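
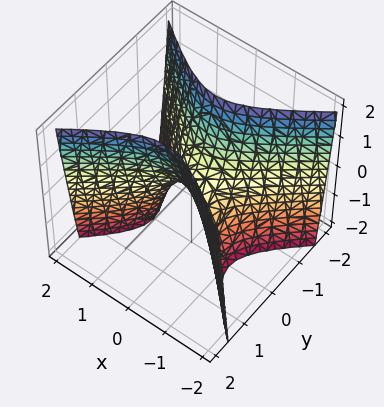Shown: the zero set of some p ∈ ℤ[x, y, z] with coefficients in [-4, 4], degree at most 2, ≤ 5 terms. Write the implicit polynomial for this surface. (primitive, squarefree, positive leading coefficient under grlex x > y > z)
2*x^2 - 3*y^2 + z

The degree is 2 — a hyperbolic paraboloid; a quadric.
Symmetries: it's symmetric under x → −x, forcing even powers of x; mirror symmetry y ↦ −y ⇒ only even powers of y.
Against the integer gridlines: one x-axis crossing is at x = 0; it crosses the z-axis at the gridline z = 0; it crosses the y-axis at the gridline y = 0.
Fitting integer coefficients to these (and the overall shape) gives p.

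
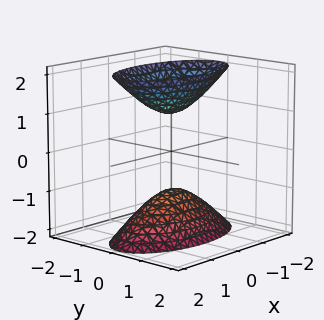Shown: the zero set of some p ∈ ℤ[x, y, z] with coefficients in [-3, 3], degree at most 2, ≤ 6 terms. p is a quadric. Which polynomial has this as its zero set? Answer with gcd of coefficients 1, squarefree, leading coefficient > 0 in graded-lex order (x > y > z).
First, I count 2 distinct pieces. Treating them together as one polynomial.
Next, the degree is 2 — two sheets facing apart; a quadric.
Then, symmetries: it's symmetric under z → −z, forcing even powers of z; it's symmetric under y → −y, forcing even powers of y; it's symmetric under x → −x, forcing even powers of x.
Next, reading off the gridlines: no x-intercept at any integer in the box; no y-intercept at any integer in the box; the z-axis gridline crossings are at z ∈ {-1, 1}.
Finally, together with the visible shape, these determine p as stated.

x^2 + 3*y^2 - z^2 + 1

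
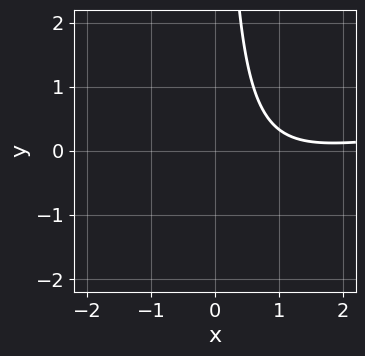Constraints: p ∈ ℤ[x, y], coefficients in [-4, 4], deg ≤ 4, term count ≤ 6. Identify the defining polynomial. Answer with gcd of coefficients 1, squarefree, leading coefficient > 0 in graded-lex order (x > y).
1. deg p = 3. The shape is more complex than any degree-2 curve.
2. Against the integer gridlines: no y-intercept at any integer in the box; it misses every integer gridline on the x-axis.
3. These observations pin down the coefficients.

x^2*y - x^2 + 2*x*y + 3*x - 3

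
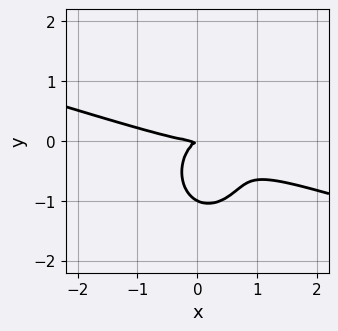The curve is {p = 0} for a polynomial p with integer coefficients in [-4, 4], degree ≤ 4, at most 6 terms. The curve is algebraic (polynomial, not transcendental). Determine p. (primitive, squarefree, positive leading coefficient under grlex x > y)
x^3 + 3*x^2*y + 2*y^3 - x*y + 2*y^2

(a) Degree: the shape is more complex than any degree-2 curve, so deg p = 3.
(b) Reading off the gridlines: the y-axis gridline crossings are at y ∈ {-1, 0}; it crosses the x-axis at the gridline x = 0.
(c) Assembling these constraints gives the stated polynomial.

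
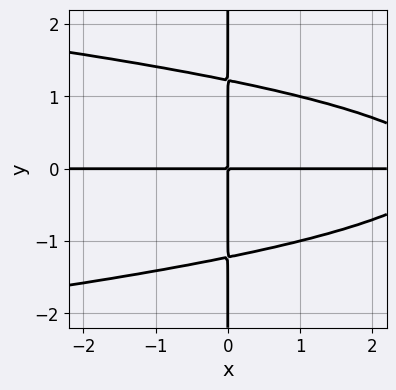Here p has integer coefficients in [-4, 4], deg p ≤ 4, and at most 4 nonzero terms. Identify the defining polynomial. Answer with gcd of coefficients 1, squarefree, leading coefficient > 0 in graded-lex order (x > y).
2*x*y^3 + x^2*y - 3*x*y

deg p = 4. No degree-3 curve has this shape.
Checking where it meets the axes: the visible x-axis segment lies entirely on the curve; the visible y-axis segment lies entirely on the curve.
Matching integer coefficients to the picture gives p.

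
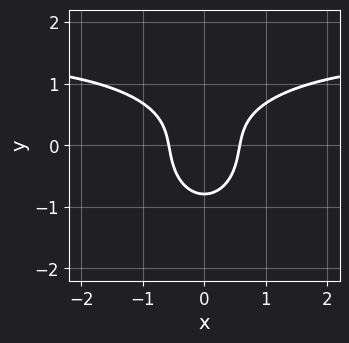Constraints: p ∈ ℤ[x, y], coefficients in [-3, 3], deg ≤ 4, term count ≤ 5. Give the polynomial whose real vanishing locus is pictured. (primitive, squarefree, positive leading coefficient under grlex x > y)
First, degree: the shape is more complex than any degree-2 curve, so deg p = 3.
Next, symmetries: mirror symmetry x ↦ −x ⇒ only even powers of x.
Finally, solving for integer coefficients yields p as stated.

2*x^2*y + 2*y^3 - 3*x^2 + 1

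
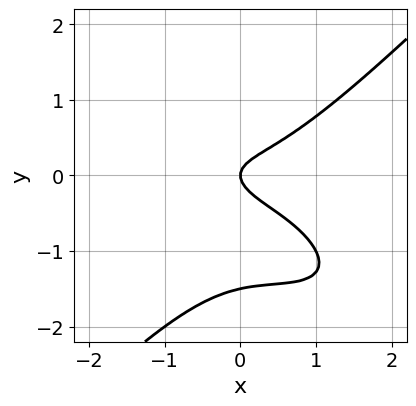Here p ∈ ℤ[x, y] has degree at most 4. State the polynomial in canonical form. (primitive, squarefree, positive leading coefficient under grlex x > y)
x^3 + x^2*y - 2*y^3 - 3*y^2 + x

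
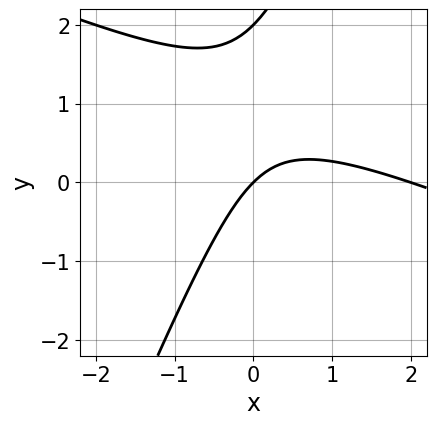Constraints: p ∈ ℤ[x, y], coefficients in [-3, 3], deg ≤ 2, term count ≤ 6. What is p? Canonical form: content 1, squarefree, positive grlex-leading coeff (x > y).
x^2 + 2*x*y - y^2 - 2*x + 2*y

1. The degree is 2 — no degree-1 curve has this shape.
2. Reading off the gridlines: the x-axis gridline crossings are at x ∈ {0, 2}; the y-axis gridline crossings are at y ∈ {0, 2}.
3. Putting this together gives p.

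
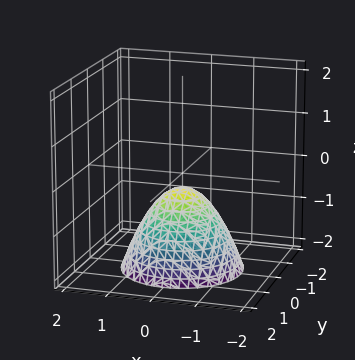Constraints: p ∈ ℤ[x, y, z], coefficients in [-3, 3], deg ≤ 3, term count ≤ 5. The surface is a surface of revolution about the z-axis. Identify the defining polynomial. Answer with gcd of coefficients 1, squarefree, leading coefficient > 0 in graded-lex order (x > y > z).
3*x^2 + 3*y^2 + 3*z + 1

deg p = 2. No degree-1 surface has this shape.
Symmetries: rotational symmetry about the z-axis ⇒ p depends on x, y only through x² + y².
Observable constraints: no x-intercept at any integer in the box; a circular section at z = -1 has radius between 0 and 1.
Together with the visible shape, these determine p as stated.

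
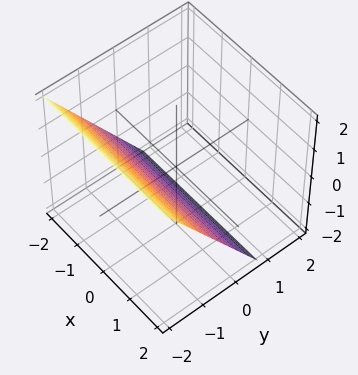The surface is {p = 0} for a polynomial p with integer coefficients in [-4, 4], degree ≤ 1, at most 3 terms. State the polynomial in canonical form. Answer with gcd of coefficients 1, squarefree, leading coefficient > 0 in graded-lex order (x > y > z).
1. Degree: the surface is flat (a plane), so deg p = 1.
2. From the visible intercepts: it misses every integer gridline on the x-axis; it meets the z-axis at z = -1 (among the integer gridlines).
3. Putting this together gives p.

3*y + 2*z + 2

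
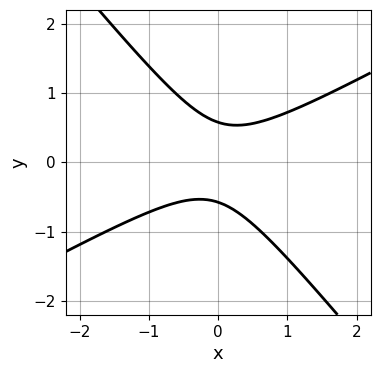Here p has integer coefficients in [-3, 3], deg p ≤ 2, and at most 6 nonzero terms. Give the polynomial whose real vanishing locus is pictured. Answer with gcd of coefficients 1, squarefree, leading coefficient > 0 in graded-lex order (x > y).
2*x^2 - 2*x*y - 3*y^2 + 1

(a) deg p = 2. A generic line meets the curve in up to 2 points.
(b) Against the integer gridlines: it misses every integer gridline on the x-axis.
(c) Putting this together gives p.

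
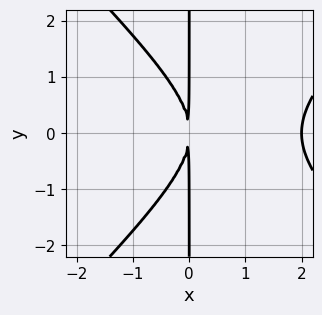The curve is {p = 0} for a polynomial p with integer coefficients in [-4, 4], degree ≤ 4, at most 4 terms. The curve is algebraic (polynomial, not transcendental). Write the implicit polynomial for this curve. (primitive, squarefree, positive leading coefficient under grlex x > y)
First, degree: a generic line meets the curve in up to 3 points, so deg p = 3.
Then, symmetries: it's symmetric under y → −y, forcing even powers of y.
Next, from the axis intercepts and sections: every point of the y-axis in the box is on the curve; one x-axis crossing is at x = 2.
Finally, matching integer coefficients to the picture gives p.

x^3 - x*y^2 - 2*x^2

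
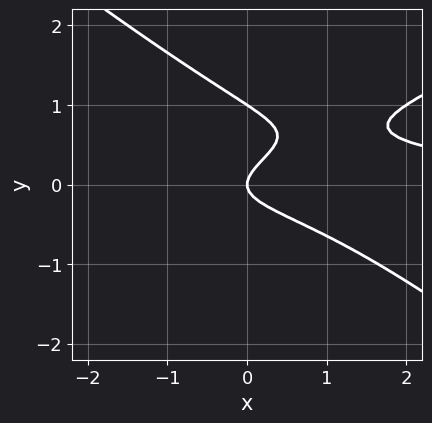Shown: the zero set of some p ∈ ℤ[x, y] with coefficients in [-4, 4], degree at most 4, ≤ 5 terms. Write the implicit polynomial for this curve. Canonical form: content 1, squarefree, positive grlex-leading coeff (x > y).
x^2*y - x*y^2 - 3*y^3 + 3*y^2 - x

(a) Degree: no degree-2 curve has this shape, so deg p = 3.
(b) Observable constraints: it meets the x-axis at x = 0 (among the integer gridlines); the y-axis gridline crossings are at y ∈ {0, 1}.
(c) Solving for integer coefficients yields p as stated.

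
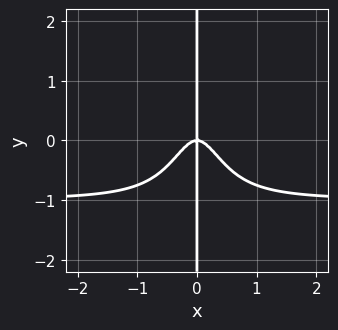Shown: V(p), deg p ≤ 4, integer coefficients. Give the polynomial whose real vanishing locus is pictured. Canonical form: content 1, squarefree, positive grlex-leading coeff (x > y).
3*x^3*y + 3*x^3 + x*y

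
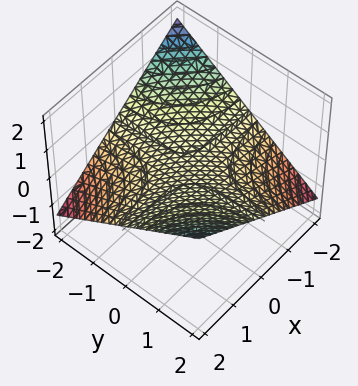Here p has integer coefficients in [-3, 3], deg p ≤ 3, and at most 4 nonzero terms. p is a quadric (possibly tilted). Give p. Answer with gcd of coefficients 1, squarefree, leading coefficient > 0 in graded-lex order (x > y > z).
x*y - 3*z

First, deg p = 2.
Then, against the integer gridlines: it meets the z-axis at z = 0 (among the integer gridlines); every point of the x-axis in the box is on the surface.
Finally, matching integer coefficients to the picture gives p.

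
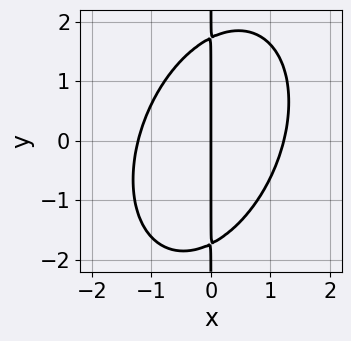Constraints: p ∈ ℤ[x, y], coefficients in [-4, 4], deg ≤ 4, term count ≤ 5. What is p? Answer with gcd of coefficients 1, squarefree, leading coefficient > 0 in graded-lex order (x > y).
1. Degree: no degree-2 curve has this shape, so deg p = 3.
2. Against the integer gridlines: the visible y-axis segment lies entirely on the curve; it crosses the x-axis at the gridline x = 0.
3. Matching integer coefficients to the picture gives p.

2*x^3 - x^2*y + x*y^2 - 3*x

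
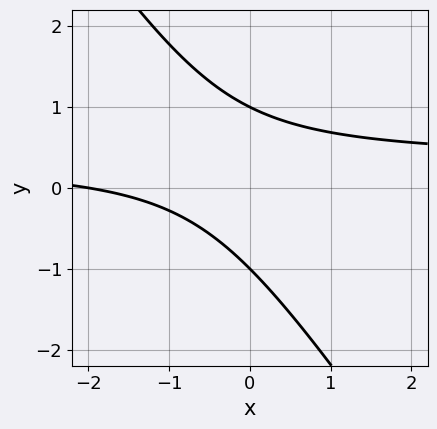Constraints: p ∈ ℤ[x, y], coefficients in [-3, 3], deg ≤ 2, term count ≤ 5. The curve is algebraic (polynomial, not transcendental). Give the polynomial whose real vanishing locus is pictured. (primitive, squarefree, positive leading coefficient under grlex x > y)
3*x*y + 2*y^2 - x - 2

(a) The degree is 2 — no degree-1 curve has this shape.
(b) Checking where it meets the axes: one x-axis crossing is at x = -2; the y-axis gridline crossings are at y ∈ {-1, 1}.
(c) Matching integer coefficients to the picture gives p.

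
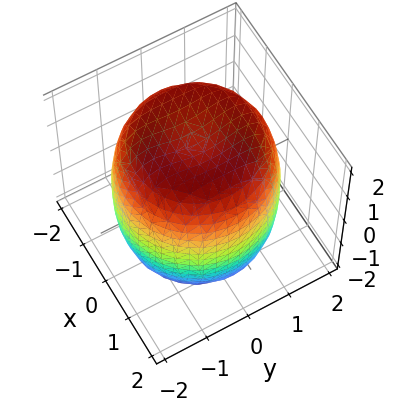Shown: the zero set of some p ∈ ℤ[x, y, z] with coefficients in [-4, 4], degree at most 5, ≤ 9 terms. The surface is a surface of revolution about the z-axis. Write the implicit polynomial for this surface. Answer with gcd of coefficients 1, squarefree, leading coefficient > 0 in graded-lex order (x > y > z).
x^4 + 2*x^2*y^2 + y^4 - 2*x^2 - 2*y^2 + z^2 - 3

First, the degree is 4 — a generic line meets the surface in up to 4 points.
Next, symmetry: the surface is invariant under rotation about z: p = q(x² + y², z).
Then, from the axis intercepts and sections: a circular section at z = -1 has radius between 1 and 2.
Finally, assembling these constraints gives the stated polynomial.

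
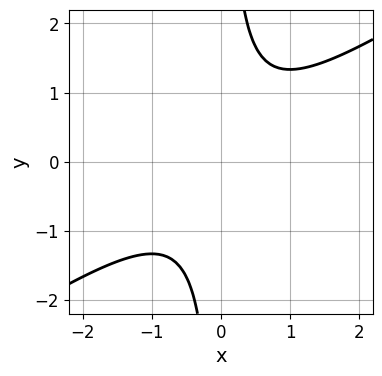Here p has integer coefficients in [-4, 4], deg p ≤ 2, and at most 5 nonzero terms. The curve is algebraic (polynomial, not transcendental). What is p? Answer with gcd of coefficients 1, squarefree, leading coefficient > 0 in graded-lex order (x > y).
2*x^2 - 3*x*y + 2

(a) deg p = 2. No degree-1 curve has this shape.
(b) Observable constraints: no y-intercept at any integer in the box; the curve avoids every integer x-axis point in the box.
(c) Matching integer coefficients to the picture gives p.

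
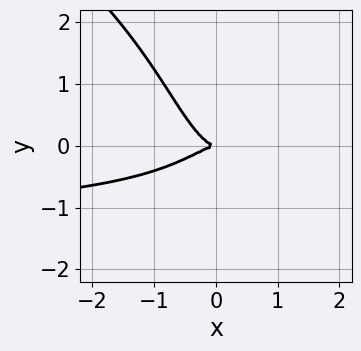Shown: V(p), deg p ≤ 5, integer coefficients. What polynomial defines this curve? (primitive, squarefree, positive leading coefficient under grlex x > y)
1. The degree is 4 — the shape is more complex than any degree-3 curve.
2. From the visible intercepts: it crosses the y-axis at the gridline y = 0; one x-axis crossing is at x = 0.
3. Putting this together gives p.

2*x^3*y + 3*x^2*y^2 + 3*x^3 - 3*x^2*y + 3*y^2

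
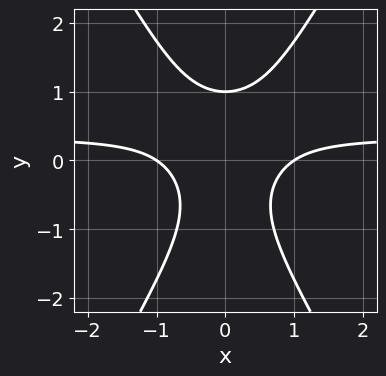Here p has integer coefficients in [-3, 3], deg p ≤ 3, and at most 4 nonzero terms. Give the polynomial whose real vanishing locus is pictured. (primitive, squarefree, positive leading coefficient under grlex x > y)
3*x^2*y - y^3 - x^2 + 1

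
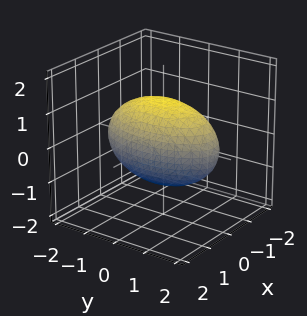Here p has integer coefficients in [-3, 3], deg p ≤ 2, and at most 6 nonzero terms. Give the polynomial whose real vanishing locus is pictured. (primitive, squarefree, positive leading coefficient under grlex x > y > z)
1. Degree: bounded and convex; a quadric, so deg p = 2.
2. Symmetries: it's symmetric under x → −x, forcing even powers of x; mirror symmetry z ↦ −z ⇒ only even powers of z; mirror symmetry y ↦ −y ⇒ only even powers of y.
3. Observable constraints: the x-axis gridline crossings are at x ∈ {-1, 1}.
4. Solving for integer coefficients yields p as stated.

3*x^2 + y^2 + 2*z^2 - 3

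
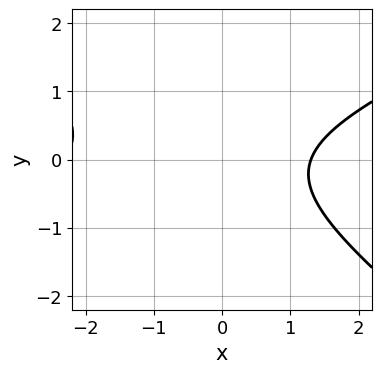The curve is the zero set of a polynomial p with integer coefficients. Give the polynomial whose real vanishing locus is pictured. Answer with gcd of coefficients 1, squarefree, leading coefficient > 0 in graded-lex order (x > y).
x^2 - x*y - 3*y^2 + x - 3

The degree is 2 — a generic line meets the curve in up to 2 points.
Against the integer gridlines: no y-intercept at any integer in the box.
Solving for integer coefficients yields p as stated.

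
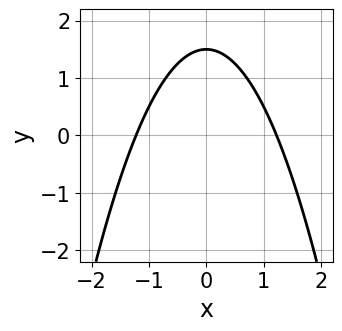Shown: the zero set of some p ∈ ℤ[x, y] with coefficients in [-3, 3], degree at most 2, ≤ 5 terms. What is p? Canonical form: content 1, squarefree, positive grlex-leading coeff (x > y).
2*x^2 + 2*y - 3

(a) The degree is 2 — no degree-1 curve has this shape.
(b) Symmetries: it's symmetric under x → −x, forcing even powers of x.
(c) These observations pin down the coefficients.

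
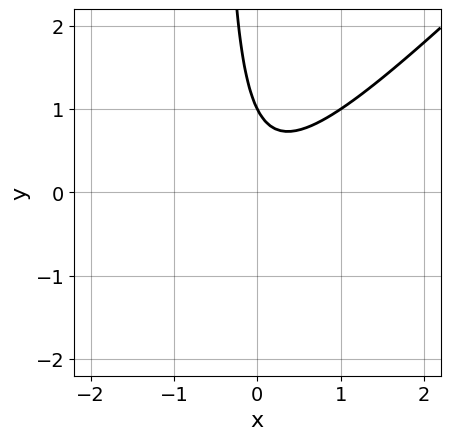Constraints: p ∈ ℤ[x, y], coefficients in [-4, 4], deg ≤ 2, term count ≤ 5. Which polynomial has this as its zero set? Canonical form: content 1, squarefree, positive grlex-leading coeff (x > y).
2*x^2 - 2*x*y - y + 1

deg p = 2. The shape is more complex than any degree-1 curve.
Observable constraints: one y-axis crossing is at y = 1; the curve avoids every integer x-axis point in the box.
The integer polynomial consistent with all of this is the stated p.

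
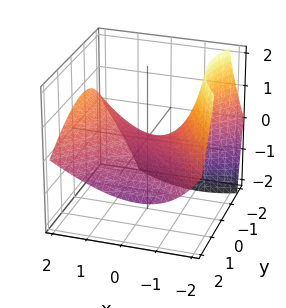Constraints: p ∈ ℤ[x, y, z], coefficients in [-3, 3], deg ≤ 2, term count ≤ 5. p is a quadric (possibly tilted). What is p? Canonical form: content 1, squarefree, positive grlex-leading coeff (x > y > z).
(a) The degree is 2 — a generic line meets the surface in up to 2 points.
(b) Reading off the gridlines: one z-axis crossing is at z = 0; it meets the x-axis at x = 0 (among the integer gridlines); one y-axis crossing is at y = 0.
(c) Solving for integer coefficients yields p as stated.

x^2 - x*z - y^2 - y*z - 3*z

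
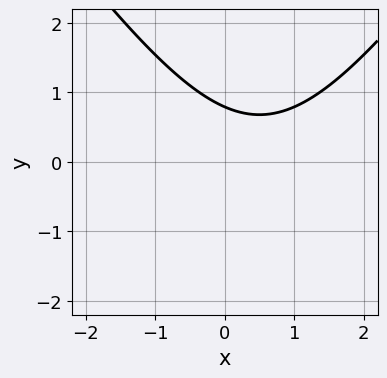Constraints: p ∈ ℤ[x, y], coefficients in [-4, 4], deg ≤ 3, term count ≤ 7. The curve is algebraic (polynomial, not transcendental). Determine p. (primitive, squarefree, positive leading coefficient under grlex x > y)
First, deg p = 2. A generic line meets the curve in up to 2 points.
Then, against the integer gridlines: no x-intercept at any integer in the box.
Finally, these observations pin down the coefficients.

2*x^2 - y^2 - 2*x - 3*y + 3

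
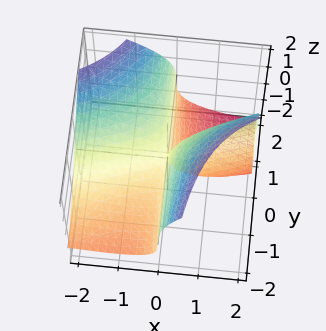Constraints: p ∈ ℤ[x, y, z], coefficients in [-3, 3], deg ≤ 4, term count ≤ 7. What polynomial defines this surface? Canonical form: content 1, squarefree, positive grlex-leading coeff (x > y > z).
x*y*z + z^3 - x^2 + 3*x*y - 2*x*z

First, degree: the shape is more complex than any degree-2 surface, so deg p = 3.
Next, against the integer gridlines: one z-axis crossing is at z = 0; every point of the y-axis in the box is on the surface; it crosses the x-axis at the gridline x = 0.
Finally, solving for integer coefficients yields p as stated.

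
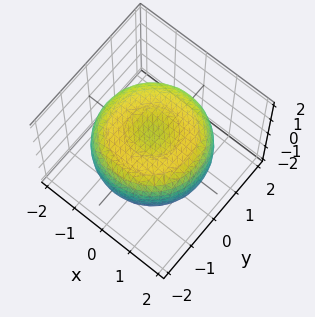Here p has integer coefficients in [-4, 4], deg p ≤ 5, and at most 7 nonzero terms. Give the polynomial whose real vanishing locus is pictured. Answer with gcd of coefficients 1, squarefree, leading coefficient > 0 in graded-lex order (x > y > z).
x^4 + 2*x^2*y^2 + y^4 - 2*x^2 - 2*y^2 + 3*z^2 - 2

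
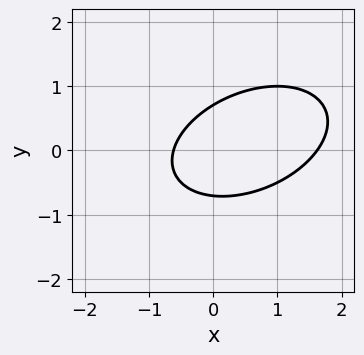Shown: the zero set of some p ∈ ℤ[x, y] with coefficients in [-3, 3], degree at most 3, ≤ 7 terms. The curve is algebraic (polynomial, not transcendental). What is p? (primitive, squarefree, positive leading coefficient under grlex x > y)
(a) deg p = 2.
(b) Putting this together gives p.

x^2 - x*y + 2*y^2 - x - 1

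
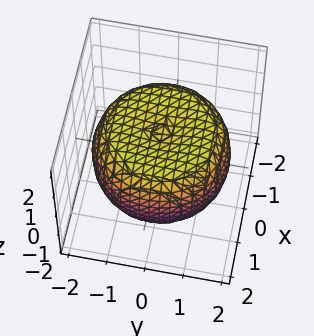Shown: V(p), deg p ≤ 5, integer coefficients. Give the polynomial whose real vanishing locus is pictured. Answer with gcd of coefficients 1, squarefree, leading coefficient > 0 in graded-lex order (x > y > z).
(a) The degree is 4 — no degree-3 surface has this shape.
(b) Symmetry: every cross-section ⟂ z is a circle, so x, y appear only via x² + y².
(c) From the visible intercepts: the z-axis gridline crossings are at z ∈ {-1, 1}; a circular section at z = 0 has radius between 1 and 2.
(d) Solving for integer coefficients yields p as stated.

x^4 + 2*x^2*y^2 + y^4 - 2*x^2 - 2*y^2 + 3*z^2 - 3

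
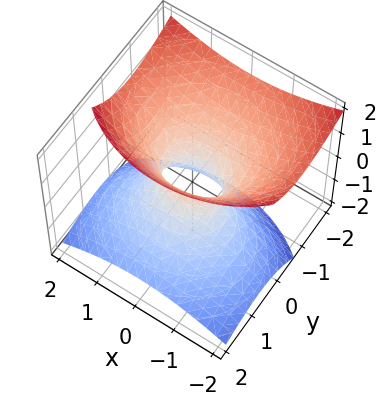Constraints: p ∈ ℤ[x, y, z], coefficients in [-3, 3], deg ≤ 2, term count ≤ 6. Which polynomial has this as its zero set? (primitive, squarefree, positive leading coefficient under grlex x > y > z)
2*x^2 + 3*y^2 + 3*y*z - 3*z^2 - 1

(a) Degree: no degree-1 surface has this shape, so deg p = 2.
(b) Against the integer gridlines: no z-intercept at any integer in the box.
(c) Assembling these constraints gives the stated polynomial.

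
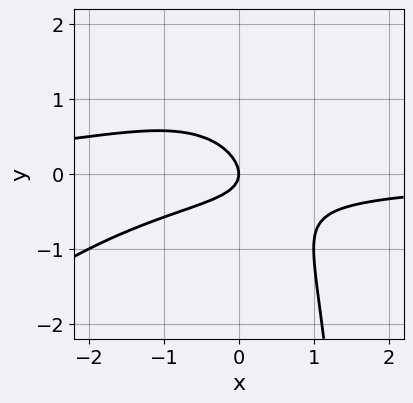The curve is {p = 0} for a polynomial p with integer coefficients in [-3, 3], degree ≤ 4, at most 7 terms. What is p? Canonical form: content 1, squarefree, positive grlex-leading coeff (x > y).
x^2*y - x*y^2 + x*y + 2*y^2 + x

(a) The degree is 3 — the shape is more complex than any degree-2 curve.
(b) Checking where it meets the axes: it meets the x-axis at x = 0 (among the integer gridlines); it meets the y-axis at y = 0 (among the integer gridlines).
(c) Fitting integer coefficients to these (and the overall shape) gives p.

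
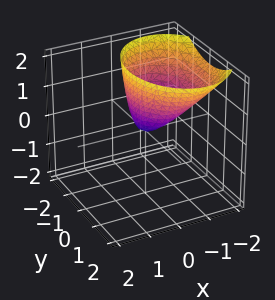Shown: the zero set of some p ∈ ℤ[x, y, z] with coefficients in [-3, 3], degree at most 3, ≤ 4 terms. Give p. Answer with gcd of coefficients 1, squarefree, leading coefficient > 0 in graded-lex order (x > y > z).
3*x^2 + 3*x*z + 2*y^2 - 2*z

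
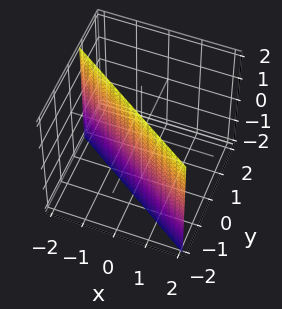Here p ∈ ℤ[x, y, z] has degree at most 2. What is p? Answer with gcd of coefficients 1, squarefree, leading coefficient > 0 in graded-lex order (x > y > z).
1. Degree: every cross-section is a straight line — this is a plane, so deg p = 1.
2. Observable constraints: one x-axis crossing is at x = -1; no z-intercept at any integer in the box.
3. The integer polynomial consistent with all of this is the stated p.

2*x + 3*y + 2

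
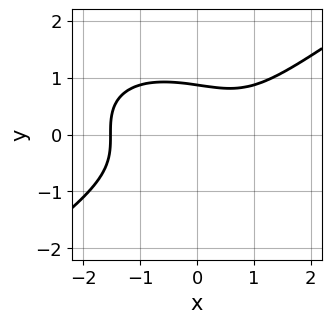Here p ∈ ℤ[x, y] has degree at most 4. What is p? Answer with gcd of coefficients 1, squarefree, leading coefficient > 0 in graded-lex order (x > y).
x^3 - 3*y^3 - x + 2

deg p = 3.
The integer polynomial consistent with all of this is the stated p.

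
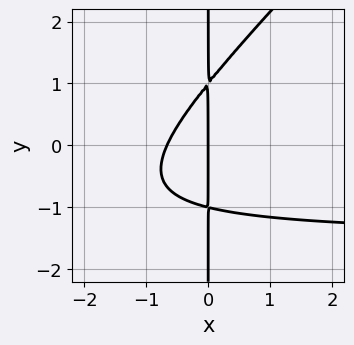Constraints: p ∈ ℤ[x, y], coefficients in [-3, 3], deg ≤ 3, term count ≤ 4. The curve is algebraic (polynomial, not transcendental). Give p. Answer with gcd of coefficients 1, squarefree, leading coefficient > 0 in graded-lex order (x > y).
2*x^2*y - 2*x*y^2 + 3*x^2 + 2*x

The degree is 3 — no degree-2 curve has this shape.
Observable constraints: one x-axis crossing is at x = 0; the visible y-axis segment lies entirely on the curve.
These observations pin down the coefficients.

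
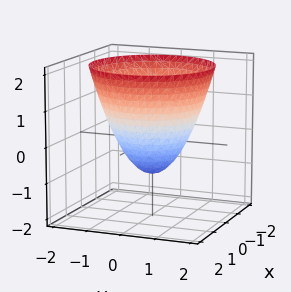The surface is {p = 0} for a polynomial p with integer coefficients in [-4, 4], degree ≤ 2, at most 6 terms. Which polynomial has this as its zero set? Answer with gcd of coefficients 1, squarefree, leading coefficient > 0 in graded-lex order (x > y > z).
(a) deg p = 2. The shape is more complex than any degree-1 surface.
(b) Symmetries: the z-axis is an axis of rotation, so x and y enter only as x² + y².
(c) Checking where it meets the axes: the y-axis gridline crossings are at y ∈ {-1, 1}; a circular section at z = 1 has radius between 1 and 2.
(d) Putting this together gives p. Check: (0, 0, -1) on the z-axis lies on the surface, and p(0, 0, -1) = 0. ✓

x^2 + y^2 - z - 1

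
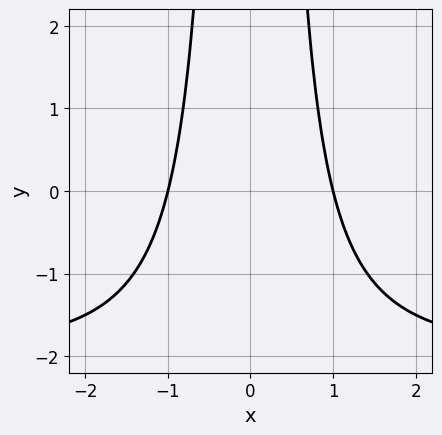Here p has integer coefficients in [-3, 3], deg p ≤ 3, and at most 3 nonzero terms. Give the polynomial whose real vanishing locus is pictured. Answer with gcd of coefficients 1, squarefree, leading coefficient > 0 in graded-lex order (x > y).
1. deg p = 3. No degree-2 curve has this shape.
2. Symmetries: it's symmetric under x → −x, forcing even powers of x.
3. From the visible intercepts: no y-intercept at any integer in the box; the x-axis gridline crossings are at x ∈ {-1, 1}.
4. Matching integer coefficients to the picture gives p.

x^2*y + 2*x^2 - 2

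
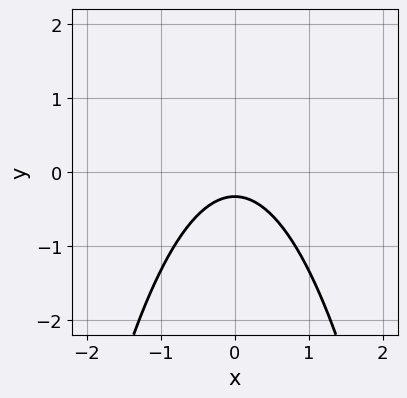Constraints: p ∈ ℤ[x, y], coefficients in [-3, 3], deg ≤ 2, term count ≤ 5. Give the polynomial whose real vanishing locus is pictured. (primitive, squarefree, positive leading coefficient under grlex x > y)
3*x^2 + 3*y + 1

(a) deg p = 2. The shape is more complex than any degree-1 curve.
(b) Symmetries: the x ↦ −x reflection is a symmetry, so x appears only in even powers.
(c) Reading off the gridlines: no x-intercept at any integer in the box.
(d) These observations pin down the coefficients.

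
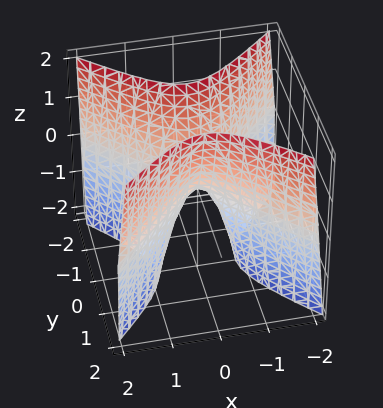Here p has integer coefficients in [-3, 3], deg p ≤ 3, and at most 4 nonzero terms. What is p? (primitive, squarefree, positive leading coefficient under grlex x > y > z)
(a) The degree is 2 — a hyperbolic paraboloid; a quadric.
(b) Symmetries: it's symmetric under x → −x, forcing even powers of x; the y ↦ −y reflection is a symmetry, so y appears only in even powers.
(c) Checking where it meets the axes: it crosses the z-axis at the gridline z = 0; one y-axis crossing is at y = 0; it meets the x-axis at x = 0 (among the integer gridlines).
(d) Putting this together gives p.

3*x^2 - 3*y^2 + z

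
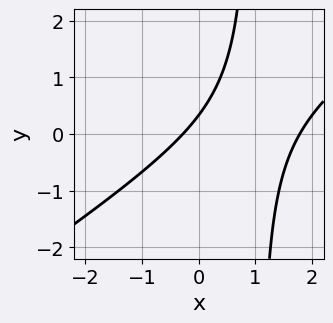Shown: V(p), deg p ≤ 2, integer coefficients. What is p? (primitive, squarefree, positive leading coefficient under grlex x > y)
2*x^2 - 3*x*y - 3*x + 3*y - 1

First, deg p = 2. The shape is more complex than any degree-1 curve.
Finally, putting this together gives p.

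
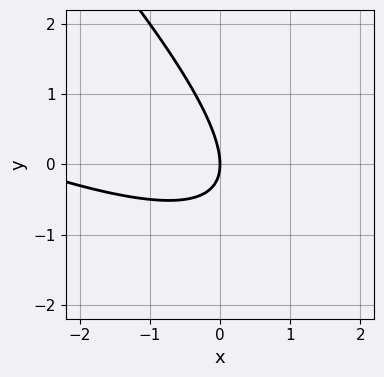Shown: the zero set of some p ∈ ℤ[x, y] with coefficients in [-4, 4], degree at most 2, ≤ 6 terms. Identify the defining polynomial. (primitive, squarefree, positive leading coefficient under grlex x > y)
1. The degree is 2 — no degree-1 curve has this shape.
2. From the visible intercepts: one y-axis crossing is at y = 0; it meets the x-axis at x = 0 (among the integer gridlines).
3. Matching integer coefficients to the picture gives p.

x^2 + 3*x*y + 2*y^2 + 3*x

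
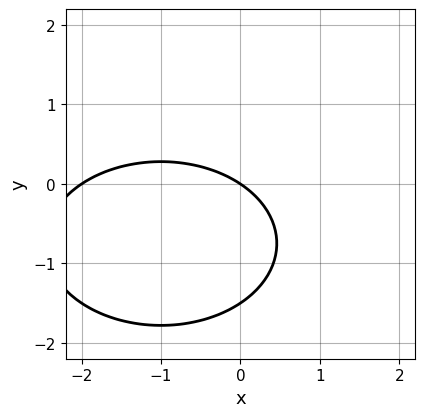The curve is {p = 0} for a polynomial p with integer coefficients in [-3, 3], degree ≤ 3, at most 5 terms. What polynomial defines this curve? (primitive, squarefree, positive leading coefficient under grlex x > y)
(a) Degree: the shape is more complex than any degree-1 curve, so deg p = 2.
(b) Observable constraints: it crosses the y-axis at the gridline y = 0; among the integer gridlines, it crosses the x-axis at x ∈ {-2, 0}.
(c) The integer polynomial consistent with all of this is the stated p.

x^2 + 2*y^2 + 2*x + 3*y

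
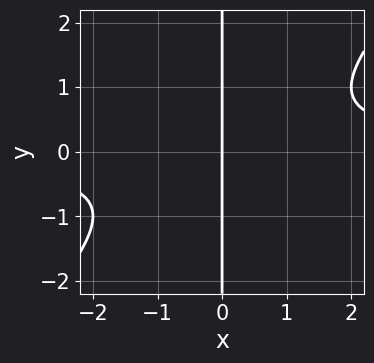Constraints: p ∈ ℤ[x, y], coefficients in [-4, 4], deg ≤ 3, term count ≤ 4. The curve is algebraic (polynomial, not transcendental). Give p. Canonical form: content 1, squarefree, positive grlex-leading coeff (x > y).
(a) The degree is 3 — a generic line meets the curve in up to 3 points.
(b) Checking where it meets the axes: it crosses the x-axis at the gridline x = 0; the visible y-axis segment lies entirely on the curve.
(c) Matching integer coefficients to the picture gives p.

x^2*y - x*y^2 - x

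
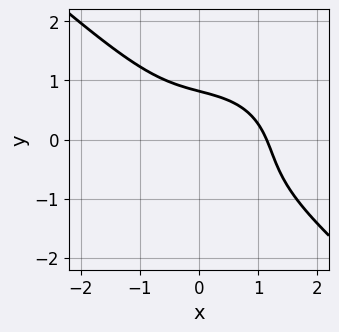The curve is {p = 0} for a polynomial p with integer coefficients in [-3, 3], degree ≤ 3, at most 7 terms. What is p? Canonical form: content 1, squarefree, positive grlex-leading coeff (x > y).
Degree: no degree-2 curve has this shape, so deg p = 3.
Solving for integer coefficients yields p as stated.

2*x^3 + 3*y^3 + 3*x*y + 2*y^2 - 3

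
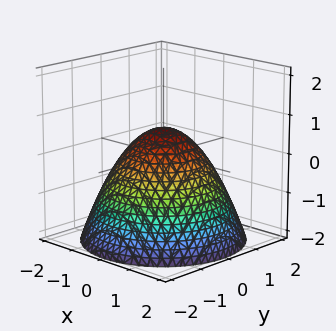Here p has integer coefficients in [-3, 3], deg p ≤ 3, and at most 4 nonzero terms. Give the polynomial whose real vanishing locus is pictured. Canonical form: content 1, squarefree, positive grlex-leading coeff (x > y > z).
2*x^2 + 2*y^2 + 3*z - 2

deg p = 2. The shape is more complex than any degree-1 surface.
Symmetry: the surface is invariant under rotation about z: p = q(x² + y², z).
Reading off the gridlines: among the integer gridlines, it crosses the y-axis at y ∈ {-1, 1}; a circular section at z = 0 has radius exactly 1; among the integer gridlines, it crosses the x-axis at x ∈ {-1, 1}.
Putting this together gives p.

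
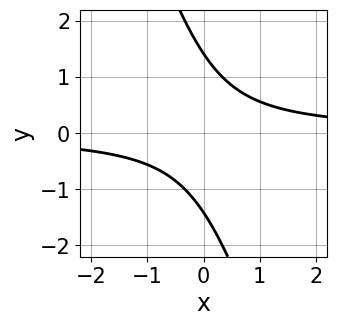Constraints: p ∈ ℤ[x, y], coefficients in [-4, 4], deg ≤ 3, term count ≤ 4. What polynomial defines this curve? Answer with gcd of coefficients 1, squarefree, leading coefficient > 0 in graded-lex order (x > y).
3*x*y + y^2 - 2

The degree is 2 — no degree-1 curve has this shape.
From the axis intercepts and sections: it misses every integer gridline on the x-axis.
Together with the visible shape, these determine p as stated.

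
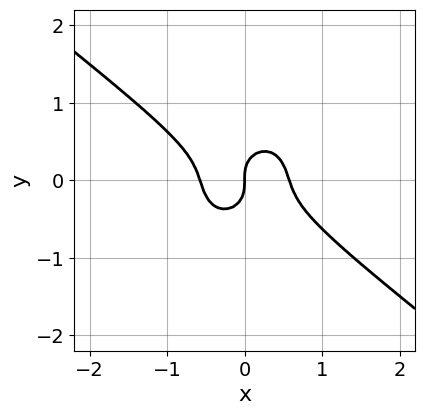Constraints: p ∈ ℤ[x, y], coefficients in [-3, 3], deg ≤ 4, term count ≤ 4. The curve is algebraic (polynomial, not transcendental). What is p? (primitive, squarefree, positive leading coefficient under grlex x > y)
(a) deg p = 3.
(b) From the visible intercepts: one y-axis crossing is at y = 0; it crosses the x-axis at the gridline x = 0.
(c) Matching integer coefficients to the picture gives p.

3*x^3 + 2*x^2*y + 3*y^3 - x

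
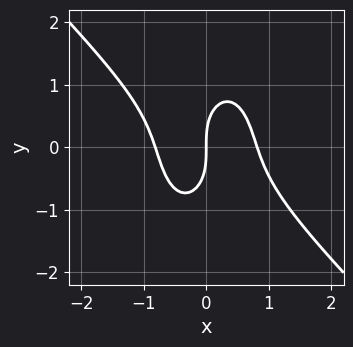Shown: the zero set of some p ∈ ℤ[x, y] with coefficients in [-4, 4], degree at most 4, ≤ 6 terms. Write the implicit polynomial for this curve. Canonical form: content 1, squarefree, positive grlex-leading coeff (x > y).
1. Degree: no degree-2 curve has this shape, so deg p = 3.
2. Against the integer gridlines: one x-axis crossing is at x = 0; it crosses the y-axis at the gridline y = 0.
3. Matching integer coefficients to the picture gives p.

3*x^3 + 2*x^2*y + y^3 - 2*x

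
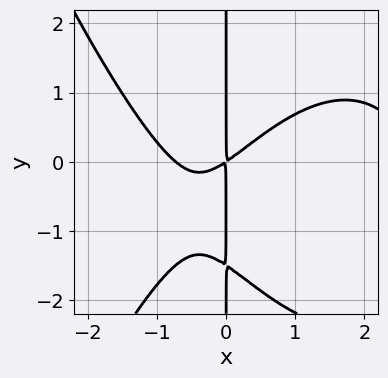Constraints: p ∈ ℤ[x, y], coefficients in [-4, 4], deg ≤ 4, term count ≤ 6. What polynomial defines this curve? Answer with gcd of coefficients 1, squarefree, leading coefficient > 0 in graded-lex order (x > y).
x^4 - 2*x^3 + 2*x*y^2 - 2*x^2 + 3*x*y

1. The degree is 4 — the shape is more complex than any degree-3 curve.
2. From the axis intercepts and sections: the visible y-axis segment lies entirely on the curve.
3. These observations pin down the coefficients.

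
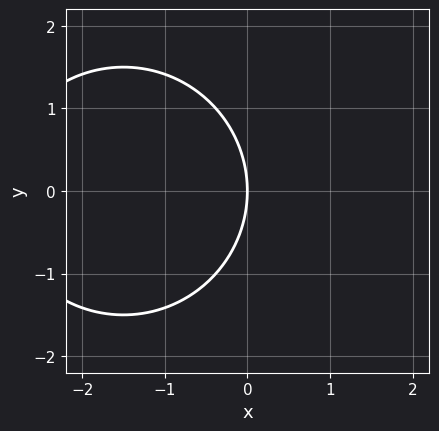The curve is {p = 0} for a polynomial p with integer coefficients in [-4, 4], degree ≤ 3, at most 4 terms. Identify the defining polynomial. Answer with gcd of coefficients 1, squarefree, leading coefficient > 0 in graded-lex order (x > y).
x^2 + y^2 + 3*x

1. deg p = 2. A generic line meets the curve in up to 2 points.
2. Symmetries: the y ↦ −y reflection is a symmetry, so y appears only in even powers.
3. Observable constraints: it crosses the y-axis at the gridline y = 0; it meets the x-axis at x = 0 (among the integer gridlines).
4. Putting this together gives p.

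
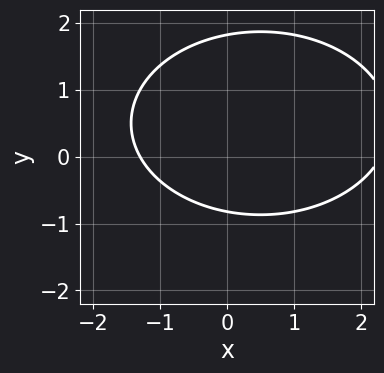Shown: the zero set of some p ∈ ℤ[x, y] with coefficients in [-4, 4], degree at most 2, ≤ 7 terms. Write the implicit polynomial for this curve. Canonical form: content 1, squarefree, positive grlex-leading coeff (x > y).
(a) Degree: the shape is more complex than any degree-1 curve, so deg p = 2.
(b) Matching integer coefficients to the picture gives p.

x^2 + 2*y^2 - x - 2*y - 3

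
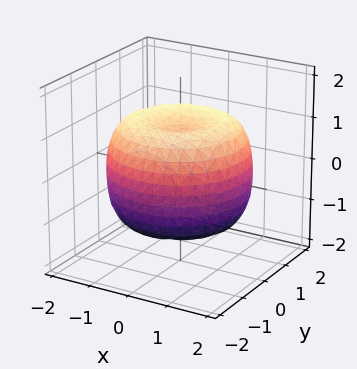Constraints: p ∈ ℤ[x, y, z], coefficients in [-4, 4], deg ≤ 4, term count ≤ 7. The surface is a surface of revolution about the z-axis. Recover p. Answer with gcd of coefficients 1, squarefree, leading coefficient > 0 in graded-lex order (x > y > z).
(a) The degree is 4 — a generic line meets the surface in up to 4 points.
(b) Symmetries: rotational symmetry about the z-axis ⇒ p depends on x, y only through x² + y².
(c) From the visible intercepts: among the integer gridlines, it crosses the z-axis at z ∈ {-1, 1}; a circular section at z = 0 has radius between 1 and 2.
(d) These observations pin down the coefficients.

x^4 + 2*x^2*y^2 + y^4 - 2*x^2 - 2*y^2 + 2*z^2 - 2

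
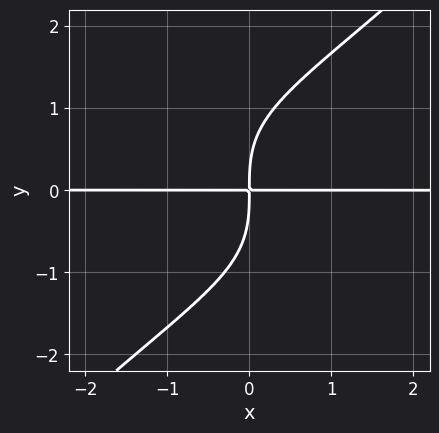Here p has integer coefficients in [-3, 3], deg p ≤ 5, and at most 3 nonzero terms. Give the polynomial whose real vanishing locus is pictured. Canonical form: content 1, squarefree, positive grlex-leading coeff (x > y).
1. Degree: no degree-3 curve has this shape, so deg p = 4.
2. Checking where it meets the axes: every point of the x-axis in the box is on the curve.
3. The integer polynomial consistent with all of this is the stated p.

x^2*y^2 - y^4 + 3*x*y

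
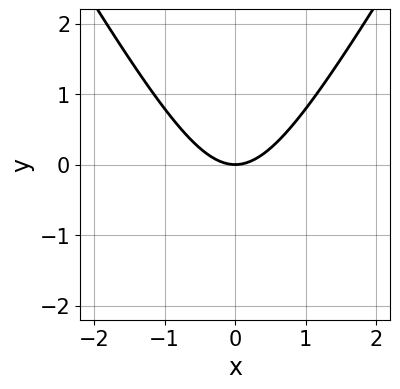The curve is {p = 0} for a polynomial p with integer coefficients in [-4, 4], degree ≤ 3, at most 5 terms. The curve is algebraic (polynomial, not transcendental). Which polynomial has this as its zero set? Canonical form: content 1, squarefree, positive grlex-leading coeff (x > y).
3*x^2 - y^2 - 3*y

deg p = 2. The shape is more complex than any degree-1 curve.
Symmetries: mirror symmetry x ↦ −x ⇒ only even powers of x.
Checking where it meets the axes: it meets the y-axis at y = 0 (among the integer gridlines); one x-axis crossing is at x = 0.
Matching integer coefficients to the picture gives p.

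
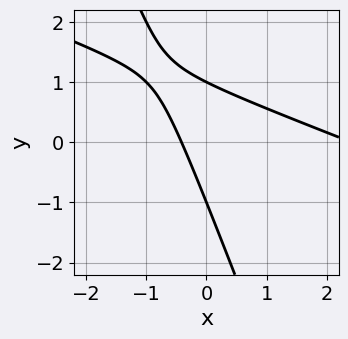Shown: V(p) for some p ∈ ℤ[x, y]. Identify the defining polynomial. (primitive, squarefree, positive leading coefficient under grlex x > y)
The degree is 2 — a generic line meets the curve in up to 2 points.
Checking where it meets the axes: the y-axis gridline crossings are at y ∈ {-1, 1}.
These observations pin down the coefficients.

x^2 + 3*x*y + y^2 - 2*x - 1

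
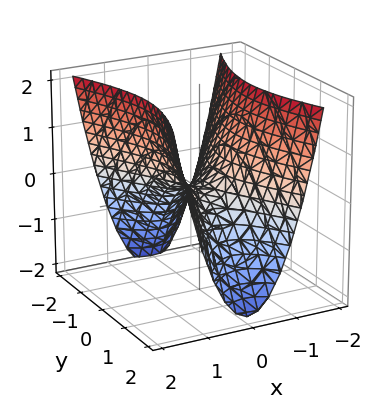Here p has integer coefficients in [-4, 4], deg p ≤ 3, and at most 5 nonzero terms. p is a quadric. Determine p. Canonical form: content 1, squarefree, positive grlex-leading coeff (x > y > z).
3*x^2 - y^2 - 2*z

First, deg p = 2.
Next, symmetries: mirror symmetry y ↦ −y ⇒ only even powers of y; it's symmetric under x → −x, forcing even powers of x.
Then, from the visible intercepts: one z-axis crossing is at z = 0; one y-axis crossing is at y = 0; it crosses the x-axis at the gridline x = 0.
Finally, these observations pin down the coefficients.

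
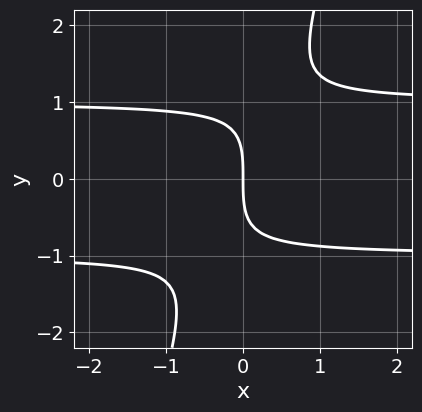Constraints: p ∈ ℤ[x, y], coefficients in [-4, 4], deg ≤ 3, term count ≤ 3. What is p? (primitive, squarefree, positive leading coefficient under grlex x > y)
3*x*y^2 - y^3 - 3*x

First, the degree is 3 — a generic line meets the curve in up to 3 points.
Then, from the visible intercepts: it meets the y-axis at y = 0 (among the integer gridlines); one x-axis crossing is at x = 0.
Finally, assembling these constraints gives the stated polynomial.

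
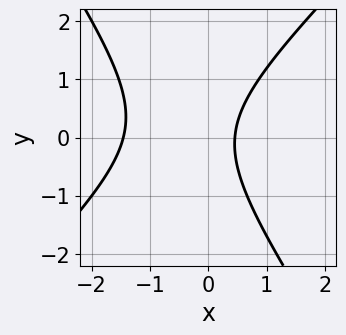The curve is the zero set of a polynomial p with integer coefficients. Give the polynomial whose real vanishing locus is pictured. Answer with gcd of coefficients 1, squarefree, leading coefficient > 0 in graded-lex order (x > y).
1. Degree: the shape is more complex than any degree-1 curve, so deg p = 2.
2. Checking where it meets the axes: it misses every integer gridline on the y-axis.
3. Assembling these constraints gives the stated polynomial.

3*x^2 - x*y - 2*y^2 + 3*x - 2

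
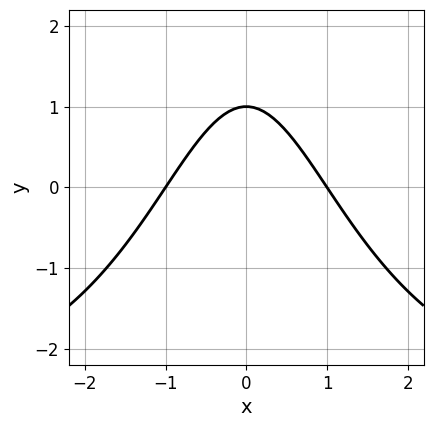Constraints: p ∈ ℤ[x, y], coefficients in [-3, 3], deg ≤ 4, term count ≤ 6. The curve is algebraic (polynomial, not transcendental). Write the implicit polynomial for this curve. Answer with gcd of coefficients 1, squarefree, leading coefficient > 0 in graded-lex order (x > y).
x^2*y + 3*x^2 + 3*y - 3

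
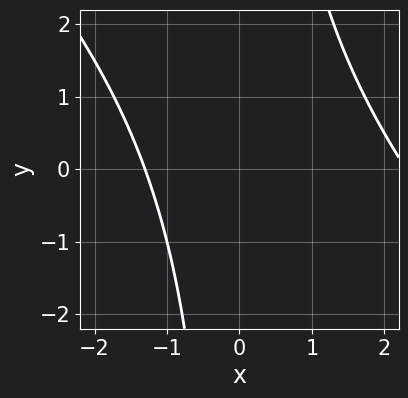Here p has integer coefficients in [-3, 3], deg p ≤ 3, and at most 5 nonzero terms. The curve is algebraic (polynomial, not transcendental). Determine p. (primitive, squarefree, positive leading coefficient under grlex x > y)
x^2 + x*y - x - 3

First, deg p = 2.
Then, from the axis intercepts and sections: the curve avoids every integer y-axis point in the box.
Finally, these observations pin down the coefficients.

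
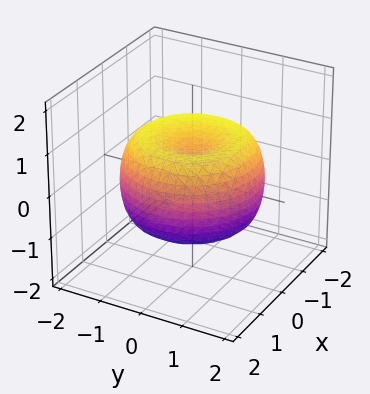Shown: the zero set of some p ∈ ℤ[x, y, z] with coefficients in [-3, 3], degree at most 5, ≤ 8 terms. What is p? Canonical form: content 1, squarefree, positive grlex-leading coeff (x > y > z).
deg p = 4.
By symmetry, the surface is invariant under rotation about z: p = q(x² + y², z).
Against the integer gridlines: a circular section at z = 0 has radius between 1 and 2.
Matching integer coefficients to the picture gives p.

x^4 + 2*x^2*y^2 + y^4 - 2*x^2 - 2*y^2 + 2*z^2 - 1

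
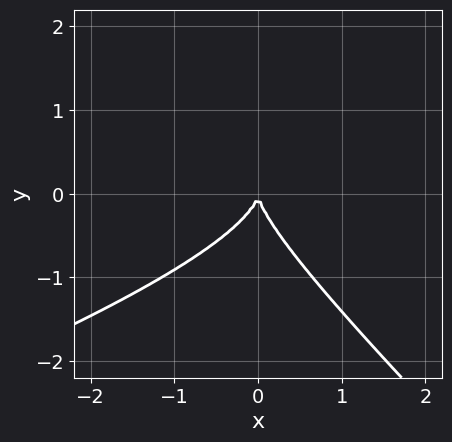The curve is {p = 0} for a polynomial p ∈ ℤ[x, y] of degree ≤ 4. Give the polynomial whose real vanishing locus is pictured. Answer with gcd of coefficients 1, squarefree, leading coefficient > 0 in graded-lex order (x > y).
x^2*y - 2*x*y^2 - 3*y^3 - 3*x^2

1. deg p = 3. No degree-2 curve has this shape.
2. Against the integer gridlines: it crosses the x-axis at the gridline x = 0; one y-axis crossing is at y = 0.
3. Assembling these constraints gives the stated polynomial.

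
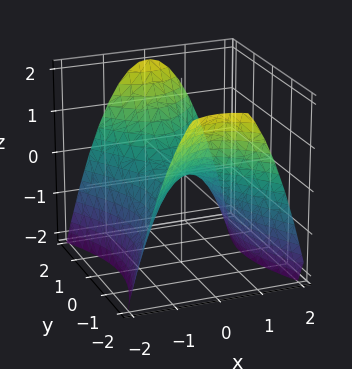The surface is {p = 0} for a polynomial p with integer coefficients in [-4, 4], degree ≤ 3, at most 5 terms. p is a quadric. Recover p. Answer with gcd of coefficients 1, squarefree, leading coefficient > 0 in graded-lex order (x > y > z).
(a) The degree is 2 — a saddle surface; a quadric.
(b) Symmetries: it's symmetric under x → −x, forcing even powers of x; the y ↦ −y reflection is a symmetry, so y appears only in even powers.
(c) Checking where it meets the axes: it meets the x-axis at x = 0 (among the integer gridlines); it crosses the z-axis at the gridline z = 0; it crosses the y-axis at the gridline y = 0.
(d) Fitting integer coefficients to these (and the overall shape) gives p.

2*x^2 - y^2 + 2*z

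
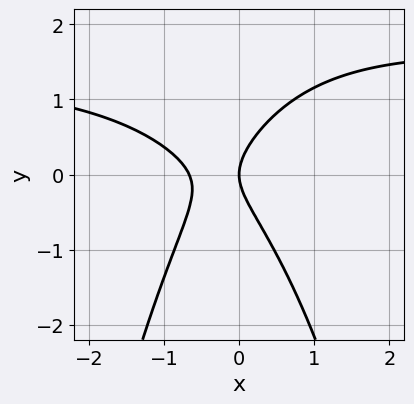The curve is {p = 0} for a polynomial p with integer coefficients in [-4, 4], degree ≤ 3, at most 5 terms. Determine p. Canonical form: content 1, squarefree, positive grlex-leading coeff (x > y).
2*x^2*y - 3*x^2 + 2*y^2 - 2*x

1. deg p = 3.
2. Observable constraints: one x-axis crossing is at x = 0; it meets the y-axis at y = 0 (among the integer gridlines).
3. Together with the visible shape, these determine p as stated.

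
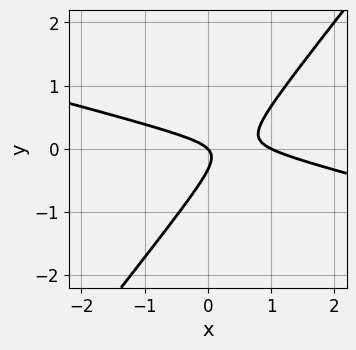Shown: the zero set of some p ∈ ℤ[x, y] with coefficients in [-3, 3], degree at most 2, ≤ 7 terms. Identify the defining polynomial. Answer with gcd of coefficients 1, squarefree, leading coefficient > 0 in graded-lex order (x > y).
x^2 + 3*x*y - 3*y^2 - x - y

(a) deg p = 2. No degree-1 curve has this shape.
(b) From the visible intercepts: it crosses the y-axis at the gridline y = 0; among the integer gridlines, it crosses the x-axis at x ∈ {0, 1}.
(c) Putting this together gives p.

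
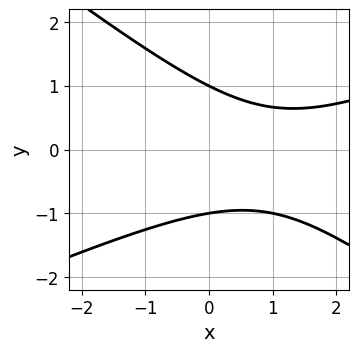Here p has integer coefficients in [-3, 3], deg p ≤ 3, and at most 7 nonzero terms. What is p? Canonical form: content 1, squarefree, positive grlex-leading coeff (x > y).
First, deg p = 2.
Then, from the axis intercepts and sections: it misses every integer gridline on the x-axis; among the integer gridlines, it crosses the y-axis at y ∈ {-1, 1}.
Finally, the integer polynomial consistent with all of this is the stated p.

x^2 - x*y - 3*y^2 - 2*x + 3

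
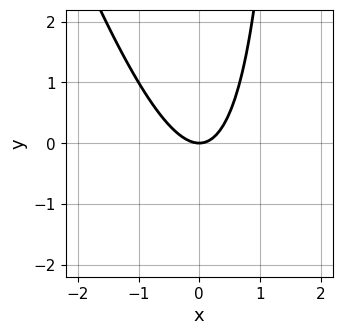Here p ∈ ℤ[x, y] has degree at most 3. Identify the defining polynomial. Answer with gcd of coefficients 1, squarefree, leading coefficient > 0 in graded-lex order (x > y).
1. deg p = 2. A generic line meets the curve in up to 2 points.
2. Reading off the gridlines: it crosses the x-axis at the gridline x = 0; it meets the y-axis at y = 0 (among the integer gridlines).
3. Assembling these constraints gives the stated polynomial.

3*x^2 + x*y - 2*y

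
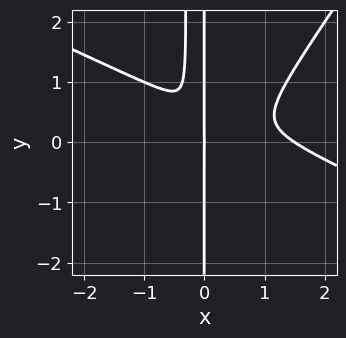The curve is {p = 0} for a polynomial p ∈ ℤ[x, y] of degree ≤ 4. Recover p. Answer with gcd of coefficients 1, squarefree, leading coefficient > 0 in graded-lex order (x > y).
2*x^4 + 3*x^3*y - 3*x^2*y^2 - 3*x^3 - x*y^2

First, the degree is 4 — no degree-3 curve has this shape.
Then, reading off the gridlines: every point of the y-axis in the box is on the curve; it meets the x-axis at x = 0 (among the integer gridlines).
Finally, the integer polynomial consistent with all of this is the stated p.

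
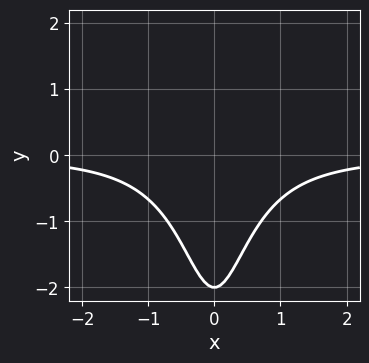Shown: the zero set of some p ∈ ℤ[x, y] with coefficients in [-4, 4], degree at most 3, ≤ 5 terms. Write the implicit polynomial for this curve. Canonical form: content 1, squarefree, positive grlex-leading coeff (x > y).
2*x^2*y + y + 2

(a) Degree: the shape is more complex than any degree-2 curve, so deg p = 3.
(b) Symmetries: the x ↦ −x reflection is a symmetry, so x appears only in even powers.
(c) From the axis intercepts and sections: one y-axis crossing is at y = -2; the curve avoids every integer x-axis point in the box.
(d) Putting this together gives p.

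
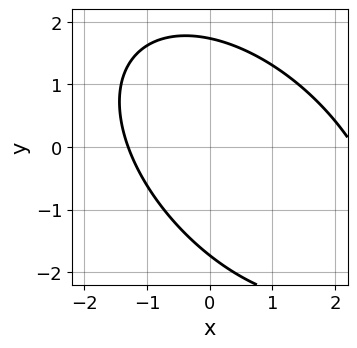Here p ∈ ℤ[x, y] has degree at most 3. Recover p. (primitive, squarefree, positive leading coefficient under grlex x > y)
Degree: a generic line meets the curve in up to 2 points, so deg p = 2.
Solving for integer coefficients yields p as stated.

x^2 + x*y + y^2 - x - 3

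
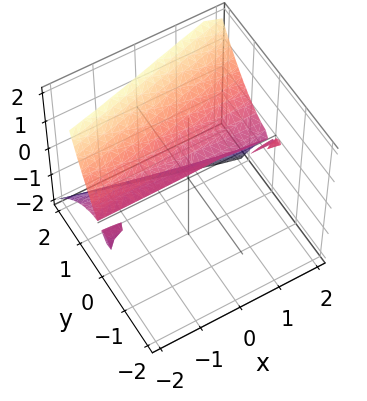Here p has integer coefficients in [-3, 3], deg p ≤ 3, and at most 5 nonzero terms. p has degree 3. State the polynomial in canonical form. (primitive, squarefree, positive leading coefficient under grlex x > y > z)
First, the picture has 2 separate pieces. They look like related sheets of one shape, so recover p as a whole.
Then, degree: the shape is more complex than any degree-2 surface, so deg p = 3.
Next, observable constraints: it meets the y-axis at y = 0 (among the integer gridlines); one z-axis crossing is at z = 0.
Finally, these observations pin down the coefficients. Check: (-1, 0, 0) on the x-axis lies on the surface, and p(-1, 0, 0) = 0. ✓

2*x*y*z - 3*y^3 + 3*z^2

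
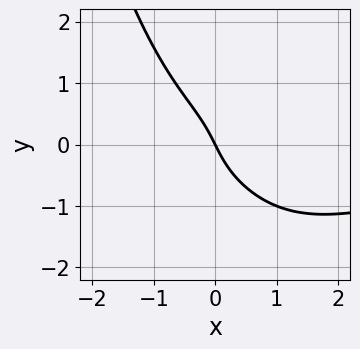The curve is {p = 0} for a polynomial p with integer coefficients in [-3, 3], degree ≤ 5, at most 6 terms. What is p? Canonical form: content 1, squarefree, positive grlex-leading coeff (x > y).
x^2*y^2 - 2*x*y^2 - 2*y^3 - 2*x - y

(a) deg p = 4. A generic line meets the curve in up to 4 points.
(b) Reading off the gridlines: one y-axis crossing is at y = 0; it meets the x-axis at x = 0 (among the integer gridlines).
(c) Matching integer coefficients to the picture gives p.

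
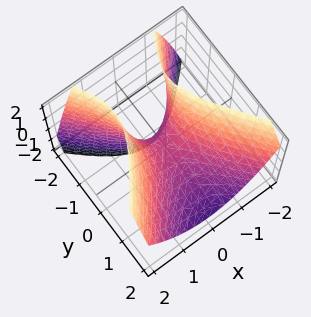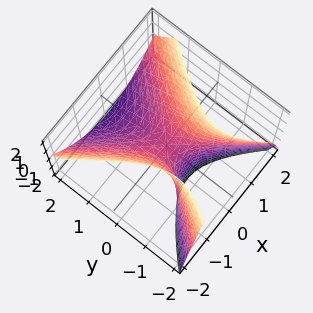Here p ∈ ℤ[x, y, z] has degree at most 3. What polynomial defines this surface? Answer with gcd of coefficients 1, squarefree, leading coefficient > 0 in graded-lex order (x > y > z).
3*x^2 - 2*y^2 - 2*y*z - 2*z

(a) Degree: the shape is more complex than any degree-1 surface, so deg p = 2.
(b) From the visible intercepts: it crosses the x-axis at the gridline x = 0; it meets the y-axis at y = 0 (among the integer gridlines); it meets the z-axis at z = 0 (among the integer gridlines).
(c) Together with the visible shape, these determine p as stated.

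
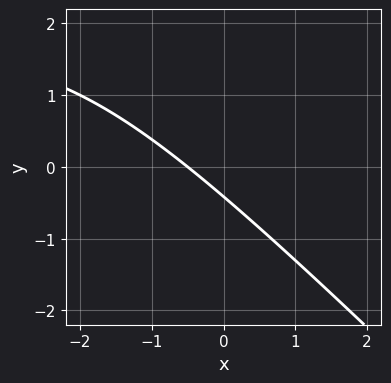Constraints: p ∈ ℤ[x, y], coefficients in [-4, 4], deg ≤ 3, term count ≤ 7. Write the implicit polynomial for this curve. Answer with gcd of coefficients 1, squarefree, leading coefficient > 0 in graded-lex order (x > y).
(a) deg p = 2. The shape is more complex than any degree-1 curve.
(b) Putting this together gives p.

x*y + y^2 - 2*x - 2*y - 1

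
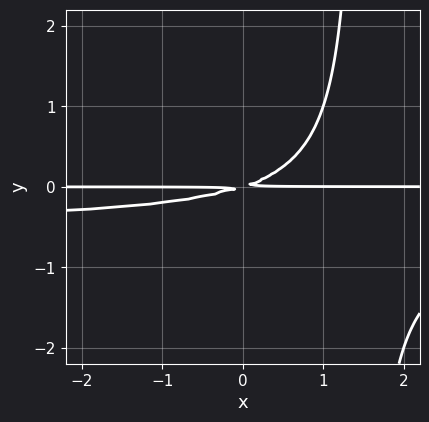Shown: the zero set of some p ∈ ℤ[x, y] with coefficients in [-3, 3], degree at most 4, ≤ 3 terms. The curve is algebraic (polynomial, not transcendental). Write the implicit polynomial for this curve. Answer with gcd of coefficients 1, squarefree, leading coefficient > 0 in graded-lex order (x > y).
2*x*y^2 + x*y - 3*y^2

1. deg p = 3. A generic line meets the curve in up to 3 points.
2. Observable constraints: the visible x-axis segment lies entirely on the curve.
3. Matching integer coefficients to the picture gives p.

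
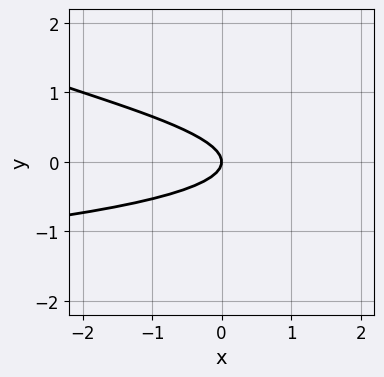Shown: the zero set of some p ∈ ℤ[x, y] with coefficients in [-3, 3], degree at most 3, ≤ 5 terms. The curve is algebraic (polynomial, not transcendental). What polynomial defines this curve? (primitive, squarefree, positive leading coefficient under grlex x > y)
1. Degree: a generic line meets the curve in up to 3 points, so deg p = 3.
2. Reading off the gridlines: it crosses the y-axis at the gridline y = 0; it meets the x-axis at x = 0 (among the integer gridlines).
3. The integer polynomial consistent with all of this is the stated p.

y^3 - 3*y^2 - x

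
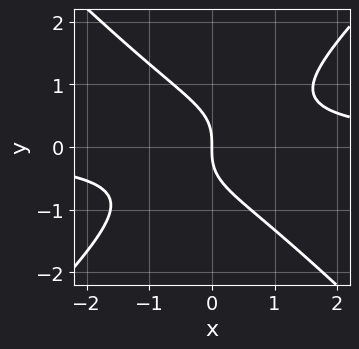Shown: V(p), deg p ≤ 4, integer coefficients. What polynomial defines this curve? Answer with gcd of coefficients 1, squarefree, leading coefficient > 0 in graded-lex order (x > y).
x^2*y - y^3 - x

1. Degree: the shape is more complex than any degree-2 curve, so deg p = 3.
2. Checking where it meets the axes: one x-axis crossing is at x = 0; it meets the y-axis at y = 0 (among the integer gridlines).
3. Solving for integer coefficients yields p as stated.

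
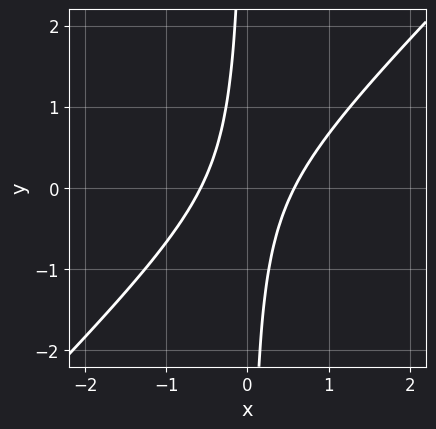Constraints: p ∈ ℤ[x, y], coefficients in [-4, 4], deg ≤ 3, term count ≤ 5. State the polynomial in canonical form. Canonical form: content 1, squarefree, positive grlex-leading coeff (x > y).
3*x^2 - 3*x*y - 1

First, the degree is 2 — a generic line meets the curve in up to 2 points.
Then, reading off the gridlines: it misses every integer gridline on the y-axis.
Finally, fitting integer coefficients to these (and the overall shape) gives p.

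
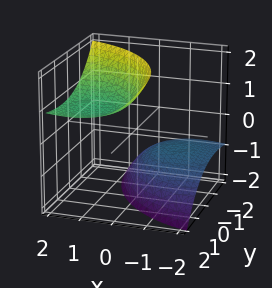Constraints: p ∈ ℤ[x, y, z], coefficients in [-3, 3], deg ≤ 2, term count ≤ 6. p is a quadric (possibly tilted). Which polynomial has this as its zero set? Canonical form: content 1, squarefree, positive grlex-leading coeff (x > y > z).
There are 2 components.
The degree is 2 — no degree-1 surface has this shape.
Reading off the gridlines: no x-intercept at any integer in the box; it misses every integer gridline on the y-axis.
Solving for integer coefficients yields p as stated.

x^2 - 3*x*z + y^2 - 2*y*z - z^2 + 2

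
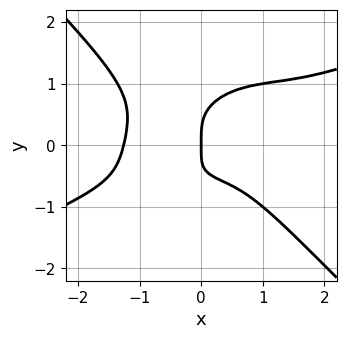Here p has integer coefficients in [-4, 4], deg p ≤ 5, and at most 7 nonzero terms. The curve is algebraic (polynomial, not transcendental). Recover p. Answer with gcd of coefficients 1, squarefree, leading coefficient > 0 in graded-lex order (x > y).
First, deg p = 4. A generic line meets the curve in up to 4 points.
Then, reading off the gridlines: one x-axis crossing is at x = 0; one y-axis crossing is at y = 0.
Finally, matching integer coefficients to the picture gives p.

x^4 - 2*x^3*y - 3*y^4 + 2*x*y + 2*x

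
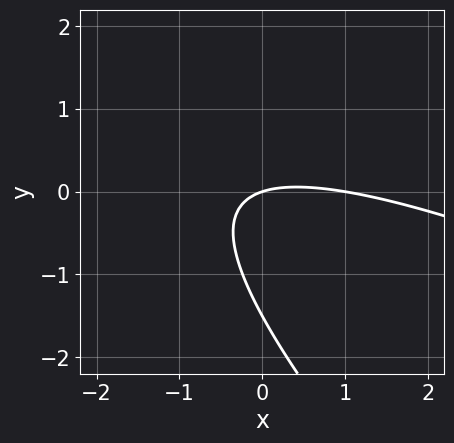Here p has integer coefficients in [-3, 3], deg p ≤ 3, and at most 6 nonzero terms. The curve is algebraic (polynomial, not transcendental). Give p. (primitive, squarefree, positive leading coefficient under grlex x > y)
x^2 + 3*x*y + 2*y^2 - x + 3*y

deg p = 2. The shape is more complex than any degree-1 curve.
Against the integer gridlines: it meets the y-axis at y = 0 (among the integer gridlines); the x-axis gridline crossings are at x ∈ {0, 1}.
Fitting integer coefficients to these (and the overall shape) gives p.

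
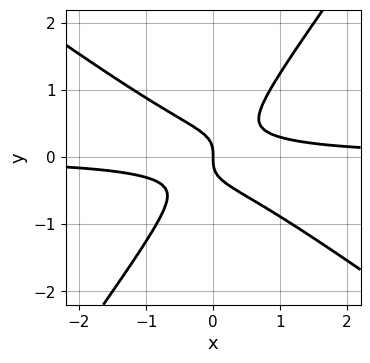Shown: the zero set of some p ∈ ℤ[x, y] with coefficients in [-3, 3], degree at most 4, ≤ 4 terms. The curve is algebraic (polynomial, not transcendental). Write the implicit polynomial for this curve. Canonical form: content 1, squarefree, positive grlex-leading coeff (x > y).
3*x^2*y + 2*x*y^2 - 3*y^3 - x

Degree: no degree-2 curve has this shape, so deg p = 3.
From the axis intercepts and sections: it crosses the x-axis at the gridline x = 0; one y-axis crossing is at y = 0.
Together with the visible shape, these determine p as stated.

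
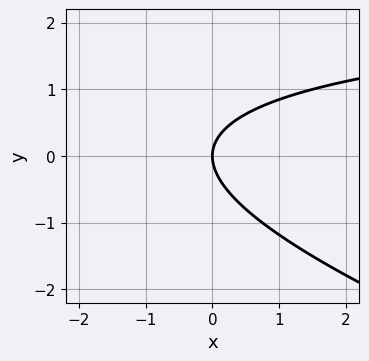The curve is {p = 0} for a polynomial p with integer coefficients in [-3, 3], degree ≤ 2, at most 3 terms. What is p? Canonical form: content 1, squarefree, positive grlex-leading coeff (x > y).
x*y + 3*y^2 - 3*x

deg p = 2. The shape is more complex than any degree-1 curve.
Against the integer gridlines: one x-axis crossing is at x = 0; it crosses the y-axis at the gridline y = 0.
These observations pin down the coefficients.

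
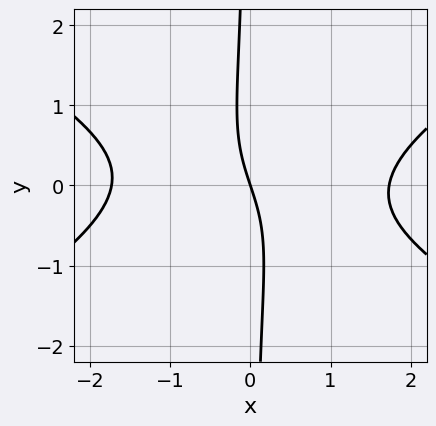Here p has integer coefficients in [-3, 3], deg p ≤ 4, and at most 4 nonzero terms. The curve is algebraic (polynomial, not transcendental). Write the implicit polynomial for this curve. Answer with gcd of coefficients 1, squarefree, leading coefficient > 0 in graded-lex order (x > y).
(a) deg p = 3. The shape is more complex than any degree-2 curve.
(b) From the axis intercepts and sections: it meets the x-axis at x = 0 (among the integer gridlines); it crosses the y-axis at the gridline y = 0.
(c) Fitting integer coefficients to these (and the overall shape) gives p.

x^3 - 3*x*y^2 - 3*x - y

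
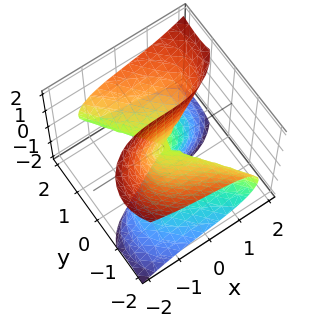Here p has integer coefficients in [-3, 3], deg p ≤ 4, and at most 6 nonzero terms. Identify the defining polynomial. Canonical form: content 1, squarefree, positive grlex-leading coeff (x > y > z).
x^3 + x*y^2 + y^3 - 3*y*z^2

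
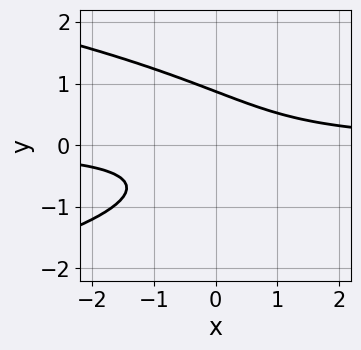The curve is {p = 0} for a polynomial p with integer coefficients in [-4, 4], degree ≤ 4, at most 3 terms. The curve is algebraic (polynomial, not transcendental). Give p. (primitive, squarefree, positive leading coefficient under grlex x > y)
3*y^3 + 3*x*y - 2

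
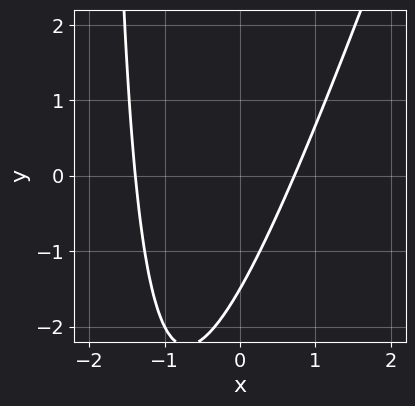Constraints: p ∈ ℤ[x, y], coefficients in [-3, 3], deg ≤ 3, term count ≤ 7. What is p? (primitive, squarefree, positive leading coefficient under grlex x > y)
deg p = 2. A generic line meets the curve in up to 2 points.
Matching integer coefficients to the picture gives p.

3*x^2 - x*y + 2*x - 2*y - 3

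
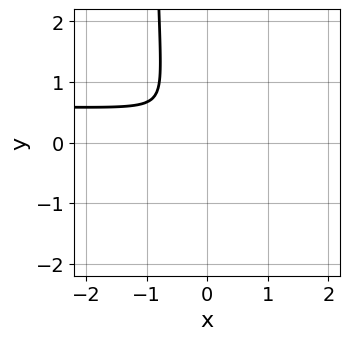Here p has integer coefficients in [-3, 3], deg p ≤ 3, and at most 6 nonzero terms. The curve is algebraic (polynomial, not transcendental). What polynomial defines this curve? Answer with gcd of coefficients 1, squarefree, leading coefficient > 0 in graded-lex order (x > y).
deg p = 3. The shape is more complex than any degree-2 curve.
Matching integer coefficients to the picture gives p.

3*x^2*y - 3*x*y^2 - 2*x^2 - 3*y^2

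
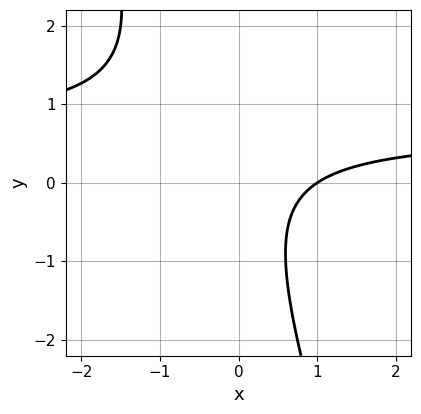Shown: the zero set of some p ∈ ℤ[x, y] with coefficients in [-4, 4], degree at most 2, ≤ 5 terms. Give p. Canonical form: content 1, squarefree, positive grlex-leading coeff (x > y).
First, the degree is 2 — the shape is more complex than any degree-1 curve.
Next, from the visible intercepts: it crosses the x-axis at the gridline x = 1; the curve avoids every integer y-axis point in the box.
Finally, putting this together gives p.

3*x*y + y^2 - 2*x + 2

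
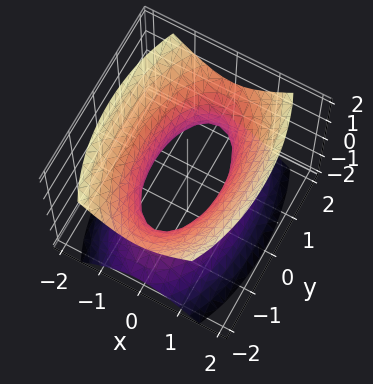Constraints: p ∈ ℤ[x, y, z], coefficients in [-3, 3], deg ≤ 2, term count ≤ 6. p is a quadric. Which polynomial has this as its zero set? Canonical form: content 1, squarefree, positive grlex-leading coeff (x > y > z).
(a) The degree is 2 — one connected sheet with a waist; a quadric.
(b) Symmetries: it's symmetric under z → −z, forcing even powers of z; mirror symmetry y ↦ −y ⇒ only even powers of y; the x ↦ −x reflection is a symmetry, so x appears only in even powers.
(c) From the visible intercepts: the surface avoids every integer z-axis point in the box.
(d) Assembling these constraints gives the stated polynomial.

3*x^2 + y^2 - 2*z^2 - 2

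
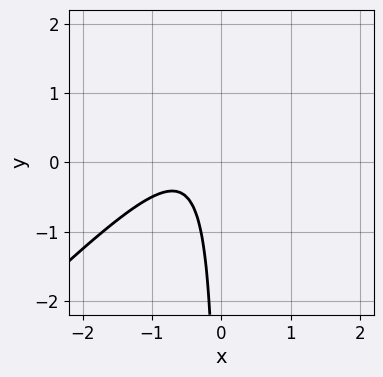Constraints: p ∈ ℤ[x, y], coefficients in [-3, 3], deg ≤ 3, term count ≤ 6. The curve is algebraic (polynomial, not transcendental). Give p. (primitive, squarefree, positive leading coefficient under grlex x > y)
2*x^2 - 2*x*y + 2*x + 1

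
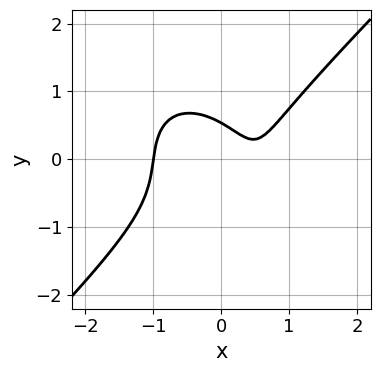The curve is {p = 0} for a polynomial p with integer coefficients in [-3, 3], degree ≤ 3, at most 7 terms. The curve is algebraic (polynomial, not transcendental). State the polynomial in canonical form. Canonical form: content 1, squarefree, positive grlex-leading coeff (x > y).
1. Degree: the shape is more complex than any degree-2 curve, so deg p = 3.
2. Reading off the gridlines: it meets the x-axis at x = -1 (among the integer gridlines).
3. Assembling these constraints gives the stated polynomial.

3*x^3 - 3*y^3 - 2*x - y + 1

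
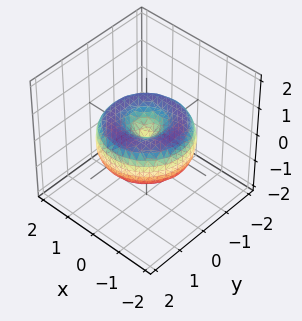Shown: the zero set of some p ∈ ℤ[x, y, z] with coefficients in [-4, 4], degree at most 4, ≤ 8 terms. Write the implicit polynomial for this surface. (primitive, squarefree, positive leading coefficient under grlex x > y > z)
x^4 + 2*x^2*y^2 + y^4 - 2*x^2 - 2*y^2 + 2*z^2

First, degree: no degree-3 surface has this shape, so deg p = 4.
Next, symmetries: rotational symmetry about the z-axis ⇒ p depends on x, y only through x² + y².
Next, against the integer gridlines: it meets the y-axis at y = 0 (among the integer gridlines); it meets the z-axis at z = 0 (among the integer gridlines); a circular section at z = 0 has radius between 1 and 2.
Finally, these observations pin down the coefficients.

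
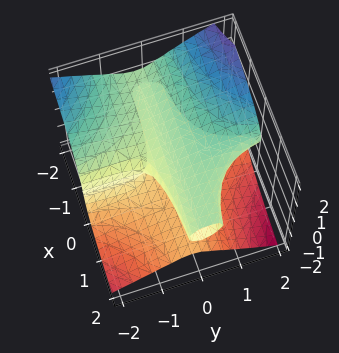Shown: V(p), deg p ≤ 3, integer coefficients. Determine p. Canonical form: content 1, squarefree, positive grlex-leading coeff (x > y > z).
(a) The degree is 3 — the shape is more complex than any degree-2 surface.
(b) From the axis intercepts and sections: every point of the y-axis in the box is on the surface; every point of the x-axis in the box is on the surface.
(c) Together with the visible shape, these determine p as stated.

2*x*y^2 + 3*z^3 - 2*y*z - 2*z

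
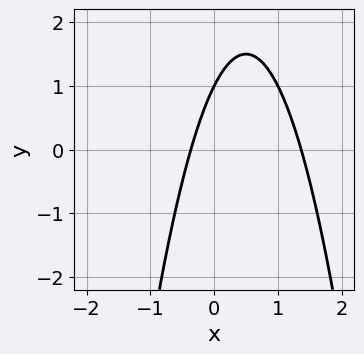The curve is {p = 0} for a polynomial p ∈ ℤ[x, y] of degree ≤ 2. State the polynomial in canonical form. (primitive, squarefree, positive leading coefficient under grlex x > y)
First, degree: the shape is more complex than any degree-1 curve, so deg p = 2.
Next, from the visible intercepts: it meets the y-axis at y = 1 (among the integer gridlines).
Finally, together with the visible shape, these determine p as stated.

2*x^2 - 2*x + y - 1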